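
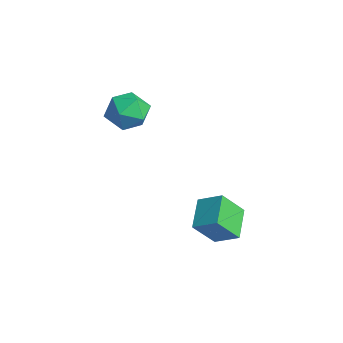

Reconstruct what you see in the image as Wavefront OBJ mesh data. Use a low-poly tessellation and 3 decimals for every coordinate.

v -1.595 -3.039 1.108
v -0.933 -3.276 1.918
v -2.887 -3.864 1.922
v -2.225 -4.101 2.732
v -2.531 -3.086 2.569
v -1.733 -2.576 2.066
v -2.087 -4.564 1.774
v -1.289 -4.054 1.271
v -1.238 -4.218 2.33
v -1.512 -3.305 2.821
v -2.308 -3.835 1.019
v -2.582 -2.922 1.51
v 2.315 -1.544 -4.135
v 2.279 -2.558 -2.886
v 1.122 -0.723 -3.503
v 1.086 -1.738 -2.254
v 3.134 -0.822 -3.526
v 3.098 -1.837 -2.277
v 1.941 -0.002 -2.894
v 1.905 -1.016 -1.645
f 1 12 6
f 1 6 2
f 1 2 8
f 1 8 11
f 1 11 12
f 2 6 10
f 6 12 5
f 12 11 3
f 11 8 7
f 8 2 9
f 4 10 5
f 4 5 3
f 4 3 7
f 4 7 9
f 4 9 10
f 5 10 6
f 3 5 12
f 7 3 11
f 9 7 8
f 10 9 2
f 14 16 13
f 17 14 13
f 13 16 15
f 15 17 13
f 14 20 16
f 18 14 17
f 18 20 14
f 16 20 15
f 19 17 15
f 15 20 19
f 19 18 17
f 20 18 19



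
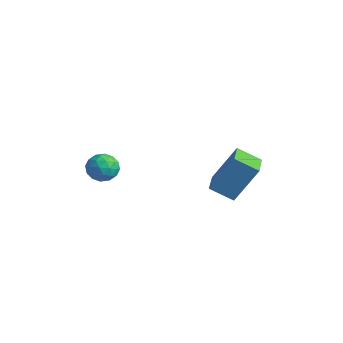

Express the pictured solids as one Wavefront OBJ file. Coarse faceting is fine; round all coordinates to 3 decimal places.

v -0.534 -2.325 -0.896
v -0.13 -2.745 -0.559
v -1.03 -3.175 -1.361
v -0.626 -3.595 -1.024
v -1.092 -3.238 -0.694
v -0.785 -2.713 -0.407
v -0.375 -3.207 -1.513
v -0.068 -2.682 -1.226
v -0.032 -3.291 -0.94
v -0.475 -3.309 -0.434
v -0.685 -2.611 -1.486
v -1.128 -2.629 -0.98
v -0.288 -2.46 -0.686
v -0.872 -3.46 -1.234
v -1.145 -3.25 -1.04
v -0.908 -3.497 -0.842
v -0.673 -2.441 -0.597
v -0.436 -2.688 -0.399
v -1.001 -2.978 -0.479
v -0.724 -3.232 -1.521
v -0.487 -3.479 -1.323
v -0.252 -2.423 -1.078
v -0.015 -2.67 -0.88
v -0.159 -2.942 -1.441
v 0.006 -3.028 -0.712
v -0.285 -3.528 -0.986
v -0.138 -3.3 -1.274
v 0.043 -2.991 -1.105
v -0.254 -3.039 -0.415
v -0.546 -3.539 -0.689
v -0.819 -3.329 -0.495
v -0.639 -3.02 -0.326
v -0.197 -3.36 -0.639
v -0.614 -2.381 -1.231
v -0.906 -2.881 -1.505
v -0.521 -2.9 -1.594
v -0.341 -2.591 -1.425
v -0.875 -2.392 -0.934
v -1.166 -2.892 -1.208
v -1.203 -2.929 -0.815
v -1.022 -2.62 -0.646
v -0.963 -2.56 -1.281
v 3.712 -1.338 -0.537
v 4.168 -0.59 0.931
v 2.826 -0.526 -0.676
v 3.282 0.222 0.792
v 4.358 -0.722 -1.052
v 4.814 0.026 0.416
v 3.472 0.09 -1.191
v 3.928 0.838 0.277
f 1 38 17
f 38 12 41
f 17 41 6
f 38 41 17
f 1 17 13
f 17 6 18
f 13 18 2
f 17 18 13
f 1 13 22
f 13 2 23
f 22 23 8
f 13 23 22
f 1 22 34
f 22 8 37
f 34 37 11
f 22 37 34
f 1 34 38
f 34 11 42
f 38 42 12
f 34 42 38
f 2 18 29
f 18 6 32
f 29 32 10
f 18 32 29
f 6 41 19
f 41 12 40
f 19 40 5
f 41 40 19
f 12 42 39
f 42 11 35
f 39 35 3
f 42 35 39
f 11 37 36
f 37 8 24
f 36 24 7
f 37 24 36
f 8 23 28
f 23 2 25
f 28 25 9
f 23 25 28
f 4 30 16
f 30 10 31
f 16 31 5
f 30 31 16
f 4 16 14
f 16 5 15
f 14 15 3
f 16 15 14
f 4 14 21
f 14 3 20
f 21 20 7
f 14 20 21
f 4 21 26
f 21 7 27
f 26 27 9
f 21 27 26
f 4 26 30
f 26 9 33
f 30 33 10
f 26 33 30
f 5 31 19
f 31 10 32
f 19 32 6
f 31 32 19
f 3 15 39
f 15 5 40
f 39 40 12
f 15 40 39
f 7 20 36
f 20 3 35
f 36 35 11
f 20 35 36
f 9 27 28
f 27 7 24
f 28 24 8
f 27 24 28
f 10 33 29
f 33 9 25
f 29 25 2
f 33 25 29
f 44 46 43
f 47 44 43
f 43 46 45
f 45 47 43
f 44 50 46
f 48 44 47
f 48 50 44
f 46 50 45
f 49 47 45
f 45 50 49
f 49 48 47
f 50 48 49



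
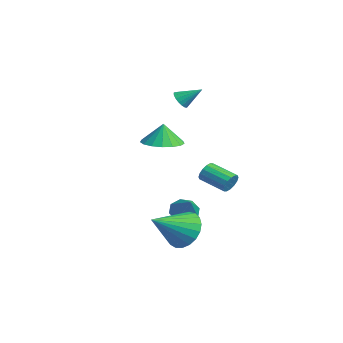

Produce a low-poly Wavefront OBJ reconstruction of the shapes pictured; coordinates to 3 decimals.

v -1.554 1.558 -3.004
v -1.194 2.078 -3.348
v -0.406 1.402 -2.036
v -1.51 2.274 -2.941
v -1.852 2.05 -2.571
v -2.02 1.538 -2.455
v -1.914 1.038 -2.66
v -1.598 0.842 -3.067
v -1.256 1.065 -3.437
v -1.089 1.577 -3.553
v 2.074 2.289 -0.146
v 2.344 2.198 0.301
v 1.316 1.46 0.773
v 1.046 1.551 0.326
v 2.201 2.428 0.35
v 1.174 1.69 0.821
v 2.025 2.62 0.265
v 0.997 1.882 0.737
v 1.861 2.723 0.071
v 0.834 1.986 0.542
v 1.755 2.711 -0.181
v 0.727 1.973 0.29
v 1.733 2.585 -0.424
v 0.706 1.847 0.047
v 1.804 2.38 -0.593
v 0.776 1.642 -0.121
v 1.946 2.15 -0.641
v 0.919 1.412 -0.17
v 2.123 1.958 -0.557
v 1.095 1.22 -0.085
v 2.286 1.854 -0.362
v 1.259 1.117 0.109
v 2.393 1.867 -0.11
v 1.365 1.129 0.361
v 2.414 1.993 0.133
v 1.387 1.255 0.604
v -0.969 0.289 1.566
v -0.055 -0.063 1.605
v -0.991 0.351 2.654
v 0.005 0.401 1.58
v -0.158 0.84 1.551
v -0.507 1.152 1.526
v -0.962 1.267 1.51
v -1.418 1.158 1.507
v -1.771 0.849 1.517
v -1.94 0.412 1.539
v -1.887 -0.053 1.567
v -1.624 -0.44 1.594
v -1.21 -0.66 1.615
v -0.741 -0.663 1.625
v -0.324 -0.447 1.622
v -3.899 2.281 3.053
v -3.41 2.15 2.865
v -3.401 3.139 3.747
v -3.493 2.331 2.701
v -3.669 2.501 2.617
v -3.898 2.62 2.633
v -4.126 2.662 2.746
v -4.303 2.617 2.929
v -4.387 2.495 3.14
v -4.36 2.323 3.332
v -4.226 2.143 3.46
v -4.018 1.994 3.495
v -3.782 1.91 3.428
v -3.574 1.912 3.276
v -3.439 1.999 3.073
v 1.759 0.256 -2.748
v 2.391 -0.058 -3.525
v 2.161 -1.396 -1.752
v 2.666 0.163 -3.268
v 2.784 0.401 -2.921
v 2.725 0.614 -2.544
v 2.499 0.764 -2.203
v 2.144 0.827 -1.955
v 1.723 0.791 -1.845
v 1.309 0.663 -1.891
v 0.972 0.464 -2.085
v 0.771 0.229 -2.393
v 0.741 -0.001 -2.763
v 0.887 -0.187 -3.13
v 1.184 -0.296 -3.431
v 1.58 -0.31 -3.614
v 2.007 -0.226 -3.647
f 2 1 4
f 2 4 3
f 4 1 5
f 4 5 3
f 5 1 6
f 5 6 3
f 6 1 7
f 6 7 3
f 7 1 8
f 7 8 3
f 8 1 9
f 8 9 3
f 9 1 10
f 9 10 3
f 10 1 2
f 10 2 3
f 12 11 15
f 12 15 13
f 13 15 16
f 13 16 14
f 15 11 17
f 15 17 16
f 16 17 18
f 16 18 14
f 17 11 19
f 17 19 18
f 18 19 20
f 18 20 14
f 19 11 21
f 19 21 20
f 20 21 22
f 20 22 14
f 21 11 23
f 21 23 22
f 22 23 24
f 22 24 14
f 23 11 25
f 23 25 24
f 24 25 26
f 24 26 14
f 25 11 27
f 25 27 26
f 26 27 28
f 26 28 14
f 27 11 29
f 27 29 28
f 28 29 30
f 28 30 14
f 29 11 31
f 29 31 30
f 30 31 32
f 30 32 14
f 31 11 33
f 31 33 32
f 32 33 34
f 32 34 14
f 33 11 35
f 33 35 34
f 34 35 36
f 34 36 14
f 35 11 12
f 35 12 36
f 36 12 13
f 36 13 14
f 38 37 40
f 38 40 39
f 40 37 41
f 40 41 39
f 41 37 42
f 41 42 39
f 42 37 43
f 42 43 39
f 43 37 44
f 43 44 39
f 44 37 45
f 44 45 39
f 45 37 46
f 45 46 39
f 46 37 47
f 46 47 39
f 47 37 48
f 47 48 39
f 48 37 49
f 48 49 39
f 49 37 50
f 49 50 39
f 50 37 51
f 50 51 39
f 51 37 38
f 51 38 39
f 53 52 55
f 53 55 54
f 55 52 56
f 55 56 54
f 56 52 57
f 56 57 54
f 57 52 58
f 57 58 54
f 58 52 59
f 58 59 54
f 59 52 60
f 59 60 54
f 60 52 61
f 60 61 54
f 61 52 62
f 61 62 54
f 62 52 63
f 62 63 54
f 63 52 64
f 63 64 54
f 64 52 65
f 64 65 54
f 65 52 66
f 65 66 54
f 66 52 53
f 66 53 54
f 68 67 70
f 68 70 69
f 70 67 71
f 70 71 69
f 71 67 72
f 71 72 69
f 72 67 73
f 72 73 69
f 73 67 74
f 73 74 69
f 74 67 75
f 74 75 69
f 75 67 76
f 75 76 69
f 76 67 77
f 76 77 69
f 77 67 78
f 77 78 69
f 78 67 79
f 78 79 69
f 79 67 80
f 79 80 69
f 80 67 81
f 80 81 69
f 81 67 82
f 81 82 69
f 82 67 83
f 82 83 69
f 83 67 68
f 83 68 69



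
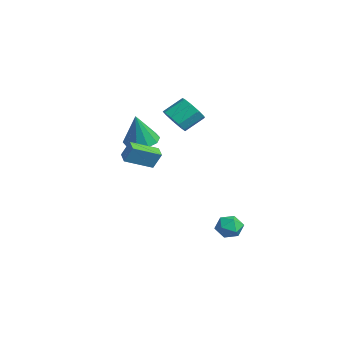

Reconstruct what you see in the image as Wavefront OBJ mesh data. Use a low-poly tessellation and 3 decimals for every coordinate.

v -0.009 0.817 -3.752
v 0.443 1.367 -3.212
v 1.217 0.493 -4.448
v 1.669 1.043 -3.908
v 1.325 0.284 -3.586
v 0.567 0.484 -3.156
v 1.093 1.376 -4.504
v 0.335 1.576 -4.074
v 1.124 1.713 -3.677
v 1.267 1.037 -3.109
v 0.393 0.823 -4.551
v 0.536 0.147 -3.983
v -3.876 -2.78 1.671
v -2.82 -2.692 1.462
v -3.424 -3.26 3.749
v -3.044 -2.092 1.649
v -3.585 -1.754 1.845
v -4.238 -1.809 1.974
v -4.752 -2.234 1.988
v -4.932 -2.868 1.88
v -4.708 -3.468 1.693
v -4.166 -3.805 1.497
v -3.514 -3.751 1.368
v -3 -3.326 1.354
v -2.267 -4.464 1.308
v -2 -4.029 2.349
v -2.256 -2.768 0.596
v -1.989 -2.332 1.637
v -1.411 -4.548 1.123
v -1.144 -4.112 2.164
v -1.4 -2.851 0.411
v -1.133 -2.416 1.452
v -2.971 -1.1 3.271
v -2.283 -1.497 3.846
v -2.342 -0.297 4.744
v -3.029 0.1 4.169
v -1.996 -1.125 3.368
v -2.055 0.075 4.267
v -2.164 -0.741 2.845
v -2.223 0.458 3.743
v -2.71 -0.525 2.521
v -2.769 0.674 3.419
v -3.378 -0.578 2.548
v -3.436 0.621 3.446
v -3.855 -0.875 2.913
v -3.914 0.324 3.812
v -3.918 -1.277 3.446
v -3.977 -0.078 4.344
v -3.538 -1.596 3.896
v -3.597 -0.397 4.795
v -2.893 -1.683 4.054
v -2.952 -0.483 4.953
f 1 12 6
f 1 6 2
f 1 2 8
f 1 8 11
f 1 11 12
f 2 6 10
f 6 12 5
f 12 11 3
f 11 8 7
f 8 2 9
f 4 10 5
f 4 5 3
f 4 3 7
f 4 7 9
f 4 9 10
f 5 10 6
f 3 5 12
f 7 3 11
f 9 7 8
f 10 9 2
f 14 13 16
f 14 16 15
f 16 13 17
f 16 17 15
f 17 13 18
f 17 18 15
f 18 13 19
f 18 19 15
f 19 13 20
f 19 20 15
f 20 13 21
f 20 21 15
f 21 13 22
f 21 22 15
f 22 13 23
f 22 23 15
f 23 13 24
f 23 24 15
f 24 13 14
f 24 14 15
f 26 28 25
f 29 26 25
f 25 28 27
f 27 29 25
f 26 32 28
f 30 26 29
f 30 32 26
f 28 32 27
f 31 29 27
f 27 32 31
f 31 30 29
f 32 30 31
f 34 33 37
f 34 37 35
f 35 37 38
f 35 38 36
f 37 33 39
f 37 39 38
f 38 39 40
f 38 40 36
f 39 33 41
f 39 41 40
f 40 41 42
f 40 42 36
f 41 33 43
f 41 43 42
f 42 43 44
f 42 44 36
f 43 33 45
f 43 45 44
f 44 45 46
f 44 46 36
f 45 33 47
f 45 47 46
f 46 47 48
f 46 48 36
f 47 33 49
f 47 49 48
f 48 49 50
f 48 50 36
f 49 33 51
f 49 51 50
f 50 51 52
f 50 52 36
f 51 33 34
f 51 34 52
f 52 34 35
f 52 35 36



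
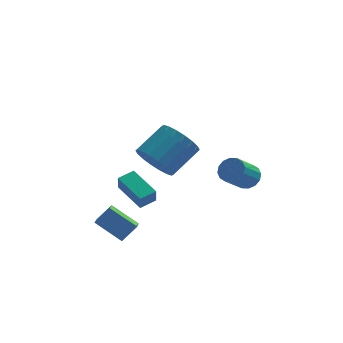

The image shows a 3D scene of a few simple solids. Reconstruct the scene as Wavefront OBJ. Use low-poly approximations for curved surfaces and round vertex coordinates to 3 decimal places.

v 0.074 -2.664 2.757
v 0.852 -3.181 2.299
v 2.024 -2.272 3.265
v 1.246 -1.756 3.723
v 0.795 -2.814 2.023
v 1.967 -1.905 2.989
v 0.596 -2.417 1.892
v 1.768 -1.509 2.858
v 0.293 -2.069 1.932
v 1.465 -1.161 2.899
v -0.053 -1.84 2.136
v 1.119 -0.931 3.103
v -0.374 -1.773 2.463
v 0.798 -0.865 3.429
v -0.607 -1.883 2.848
v 0.565 -0.975 3.814
v -0.704 -2.148 3.215
v 0.468 -1.239 4.181
v -0.647 -2.515 3.491
v 0.525 -1.606 4.457
v -0.448 -2.911 3.622
v 0.724 -2.003 4.588
v -0.145 -3.259 3.581
v 1.027 -2.351 4.548
v 0.201 -3.489 3.377
v 1.373 -2.58 4.344
v 0.522 -3.555 3.051
v 1.694 -2.647 4.017
v 0.755 -3.445 2.666
v 1.927 -2.537 3.632
v -0.422 1.484 -2.816
v -0.433 1.132 -1.987
v -1.391 2.841 -2.252
v -1.401 2.489 -1.424
v 0.321 1.931 -2.616
v 0.311 1.579 -1.788
v -0.647 3.288 -2.053
v -0.658 2.936 -1.224
v -2.421 -1.872 -1.279
v -2.515 -2.786 -0.861
v -1.758 -1.613 -0.562
v -1.853 -2.527 -0.144
v -1.267 -2.393 -2.156
v -1.362 -3.307 -1.738
v -0.605 -2.134 -1.439
v -0.699 -3.048 -1.021
v 4.202 -1.1 0.764
v 4.474 -0.746 1.278
v 3.689 -1.527 2.23
v 3.418 -1.88 1.716
v 4.185 -0.567 1.186
v 3.4 -1.348 2.138
v 3.901 -0.531 0.982
v 3.116 -1.311 1.934
v 3.697 -0.647 0.719
v 2.913 -1.427 1.671
v 3.629 -0.884 0.468
v 2.844 -1.665 1.42
v 3.715 -1.179 0.297
v 2.93 -1.96 1.249
v 3.931 -1.453 0.25
v 3.146 -2.234 1.202
v 4.22 -1.632 0.342
v 3.435 -2.413 1.294
v 4.504 -1.669 0.546
v 3.719 -2.449 1.498
v 4.707 -1.553 0.809
v 3.923 -2.333 1.761
v 4.776 -1.315 1.06
v 3.991 -2.096 2.012
v 4.69 -1.02 1.231
v 3.905 -1.801 2.183
f 2 1 5
f 2 5 3
f 3 5 6
f 3 6 4
f 5 1 7
f 5 7 6
f 6 7 8
f 6 8 4
f 7 1 9
f 7 9 8
f 8 9 10
f 8 10 4
f 9 1 11
f 9 11 10
f 10 11 12
f 10 12 4
f 11 1 13
f 11 13 12
f 12 13 14
f 12 14 4
f 13 1 15
f 13 15 14
f 14 15 16
f 14 16 4
f 15 1 17
f 15 17 16
f 16 17 18
f 16 18 4
f 17 1 19
f 17 19 18
f 18 19 20
f 18 20 4
f 19 1 21
f 19 21 20
f 20 21 22
f 20 22 4
f 21 1 23
f 21 23 22
f 22 23 24
f 22 24 4
f 23 1 25
f 23 25 24
f 24 25 26
f 24 26 4
f 25 1 27
f 25 27 26
f 26 27 28
f 26 28 4
f 27 1 29
f 27 29 28
f 28 29 30
f 28 30 4
f 29 1 2
f 29 2 30
f 30 2 3
f 30 3 4
f 32 34 31
f 35 32 31
f 31 34 33
f 33 35 31
f 32 38 34
f 36 32 35
f 36 38 32
f 34 38 33
f 37 35 33
f 33 38 37
f 37 36 35
f 38 36 37
f 40 42 39
f 43 40 39
f 39 42 41
f 41 43 39
f 40 46 42
f 44 40 43
f 44 46 40
f 42 46 41
f 45 43 41
f 41 46 45
f 45 44 43
f 46 44 45
f 48 47 51
f 48 51 49
f 49 51 52
f 49 52 50
f 51 47 53
f 51 53 52
f 52 53 54
f 52 54 50
f 53 47 55
f 53 55 54
f 54 55 56
f 54 56 50
f 55 47 57
f 55 57 56
f 56 57 58
f 56 58 50
f 57 47 59
f 57 59 58
f 58 59 60
f 58 60 50
f 59 47 61
f 59 61 60
f 60 61 62
f 60 62 50
f 61 47 63
f 61 63 62
f 62 63 64
f 62 64 50
f 63 47 65
f 63 65 64
f 64 65 66
f 64 66 50
f 65 47 67
f 65 67 66
f 66 67 68
f 66 68 50
f 67 47 69
f 67 69 68
f 68 69 70
f 68 70 50
f 69 47 71
f 69 71 70
f 70 71 72
f 70 72 50
f 71 47 48
f 71 48 72
f 72 48 49
f 72 49 50



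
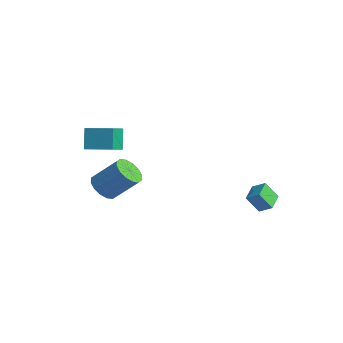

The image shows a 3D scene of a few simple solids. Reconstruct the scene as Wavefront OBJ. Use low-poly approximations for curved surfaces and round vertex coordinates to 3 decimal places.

v 2.288 2.339 -2.674
v 1.94 1.763 -1.705
v 1.599 3.184 -2.42
v 1.251 2.609 -1.45
v 2.909 2.711 -2.23
v 2.561 2.136 -1.26
v 2.22 3.557 -1.975
v 1.872 2.981 -1.006
v -2.064 -4.132 -1.057
v -1.386 -4.007 -1.62
v -0.458 -3.042 -0.285
v -1.136 -3.168 0.277
v -1.664 -3.646 -1.687
v -0.736 -2.682 -0.352
v -2.05 -3.415 -1.585
v -1.122 -2.451 -0.25
v -2.44 -3.377 -1.342
v -1.512 -2.413 -0.007
v -2.728 -3.541 -1.022
v -1.8 -2.577 0.312
v -2.839 -3.863 -0.712
v -1.911 -2.899 0.622
v -2.742 -4.258 -0.495
v -1.814 -3.293 0.84
v -2.464 -4.618 -0.428
v -1.536 -3.654 0.907
v -2.078 -4.849 -0.53
v -1.15 -3.885 0.805
v -1.688 -4.887 -0.773
v -0.76 -3.923 0.562
v -1.4 -4.723 -1.092
v -0.472 -3.759 0.242
v -1.289 -4.401 -1.402
v -0.361 -3.437 -0.068
v -3.932 -3.569 0.683
v -4.444 -3.227 1.873
v -2.731 -2.62 0.926
v -3.243 -2.278 2.117
v -3.277 -4.542 1.243
v -3.789 -4.2 2.434
v -2.076 -3.593 1.487
v -2.588 -3.251 2.677
f 2 4 1
f 5 2 1
f 1 4 3
f 3 5 1
f 2 8 4
f 6 2 5
f 6 8 2
f 4 8 3
f 7 5 3
f 3 8 7
f 7 6 5
f 8 6 7
f 10 9 13
f 10 13 11
f 11 13 14
f 11 14 12
f 13 9 15
f 13 15 14
f 14 15 16
f 14 16 12
f 15 9 17
f 15 17 16
f 16 17 18
f 16 18 12
f 17 9 19
f 17 19 18
f 18 19 20
f 18 20 12
f 19 9 21
f 19 21 20
f 20 21 22
f 20 22 12
f 21 9 23
f 21 23 22
f 22 23 24
f 22 24 12
f 23 9 25
f 23 25 24
f 24 25 26
f 24 26 12
f 25 9 27
f 25 27 26
f 26 27 28
f 26 28 12
f 27 9 29
f 27 29 28
f 28 29 30
f 28 30 12
f 29 9 31
f 29 31 30
f 30 31 32
f 30 32 12
f 31 9 33
f 31 33 32
f 32 33 34
f 32 34 12
f 33 9 10
f 33 10 34
f 34 10 11
f 34 11 12
f 36 38 35
f 39 36 35
f 35 38 37
f 37 39 35
f 36 42 38
f 40 36 39
f 40 42 36
f 38 42 37
f 41 39 37
f 37 42 41
f 41 40 39
f 42 40 41



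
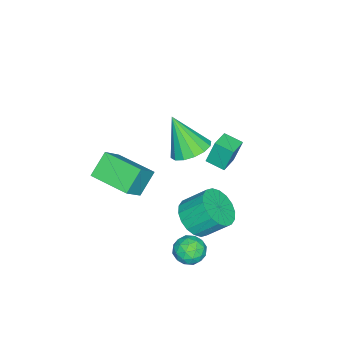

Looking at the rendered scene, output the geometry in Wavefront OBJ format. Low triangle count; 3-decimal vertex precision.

v 2.7 2.624 -3.02
v 3.193 1.935 -3.111
v 1.587 1.865 -3.309
v 2.08 1.176 -3.4
v 1.97 1.522 -2.63
v 2.657 1.991 -2.451
v 2.123 1.809 -3.969
v 2.81 2.278 -3.79
v 2.836 1.432 -3.697
v 2.742 1.255 -2.87
v 2.038 2.545 -3.55
v 1.944 2.368 -2.723
v 3.044 2.346 -3.04
v 1.736 1.454 -3.38
v 1.671 1.657 -2.927
v 1.961 1.252 -2.981
v 2.729 2.379 -2.652
v 3.019 1.975 -2.705
v 2.3 1.732 -2.423
v 1.761 1.825 -3.715
v 2.051 1.421 -3.768
v 2.819 2.548 -3.439
v 3.109 2.143 -3.493
v 2.48 2.068 -3.997
v 3.124 1.646 -3.438
v 2.47 1.199 -3.608
v 2.495 1.571 -3.943
v 2.899 1.847 -3.837
v 3.069 1.541 -2.952
v 2.415 1.095 -3.122
v 2.35 1.298 -2.669
v 2.754 1.574 -2.564
v 2.859 1.245 -3.297
v 2.365 2.705 -3.298
v 1.711 2.259 -3.468
v 2.026 2.226 -3.856
v 2.43 2.502 -3.751
v 2.31 2.601 -2.812
v 1.656 2.154 -2.982
v 1.881 1.953 -2.583
v 2.285 2.229 -2.477
v 1.921 2.555 -3.123
v 1.504 1.763 -1.612
v 2.504 2.167 -1.775
v 2.235 3.261 -0.711
v 1.236 2.857 -0.548
v 2.234 2.412 -2.095
v 1.966 3.506 -1.031
v 1.821 2.529 -2.32
v 1.552 3.623 -1.256
v 1.344 2.494 -2.404
v 1.076 3.588 -1.34
v 0.9 2.315 -2.332
v 0.631 3.409 -1.267
v 0.575 2.026 -2.117
v 0.306 3.12 -1.052
v 0.434 1.685 -1.802
v 0.165 2.779 -0.737
v 0.505 1.359 -1.449
v 0.236 2.453 -0.385
v 0.774 1.114 -1.129
v 0.506 2.208 -0.065
v 1.188 0.997 -0.904
v 0.919 2.091 0.16
v 1.664 1.032 -0.82
v 1.396 2.126 0.244
v 2.109 1.211 -0.893
v 1.84 2.305 0.172
v 2.434 1.5 -1.108
v 2.165 2.594 -0.043
v 2.575 1.841 -1.423
v 2.306 2.935 -0.358
v 0.034 0.921 1.953
v 0.678 0.192 1.615
v -0.154 -0.121 3.847
v 0.991 0.555 1.847
v 1.048 1.017 2.107
v 0.833 1.454 2.326
v 0.404 1.747 2.445
v -0.124 1.819 2.432
v -0.609 1.651 2.291
v -0.923 1.287 2.059
v -0.98 0.825 1.799
v -0.765 0.389 1.58
v -0.336 0.095 1.462
v 0.192 0.023 1.474
v 0.286 -3.426 -1.801
v -0.73 -3.148 -0.777
v 0.722 -1.365 -1.928
v -0.294 -1.087 -0.903
v 1.414 -3.593 -0.637
v 0.398 -3.315 0.388
v 1.85 -1.532 -0.763
v 0.834 -1.254 0.261
v -3.611 0.622 -1.551
v -3.831 0.991 -0.198
v -3.543 1.616 -1.811
v -3.763 1.985 -0.458
v -2.497 0.595 -1.362
v -2.717 0.964 -0.009
v -2.429 1.589 -1.622
v -2.649 1.958 -0.269
f 1 38 17
f 38 12 41
f 17 41 6
f 38 41 17
f 1 17 13
f 17 6 18
f 13 18 2
f 17 18 13
f 1 13 22
f 13 2 23
f 22 23 8
f 13 23 22
f 1 22 34
f 22 8 37
f 34 37 11
f 22 37 34
f 1 34 38
f 34 11 42
f 38 42 12
f 34 42 38
f 2 18 29
f 18 6 32
f 29 32 10
f 18 32 29
f 6 41 19
f 41 12 40
f 19 40 5
f 41 40 19
f 12 42 39
f 42 11 35
f 39 35 3
f 42 35 39
f 11 37 36
f 37 8 24
f 36 24 7
f 37 24 36
f 8 23 28
f 23 2 25
f 28 25 9
f 23 25 28
f 4 30 16
f 30 10 31
f 16 31 5
f 30 31 16
f 4 16 14
f 16 5 15
f 14 15 3
f 16 15 14
f 4 14 21
f 14 3 20
f 21 20 7
f 14 20 21
f 4 21 26
f 21 7 27
f 26 27 9
f 21 27 26
f 4 26 30
f 26 9 33
f 30 33 10
f 26 33 30
f 5 31 19
f 31 10 32
f 19 32 6
f 31 32 19
f 3 15 39
f 15 5 40
f 39 40 12
f 15 40 39
f 7 20 36
f 20 3 35
f 36 35 11
f 20 35 36
f 9 27 28
f 27 7 24
f 28 24 8
f 27 24 28
f 10 33 29
f 33 9 25
f 29 25 2
f 33 25 29
f 44 43 47
f 44 47 45
f 45 47 48
f 45 48 46
f 47 43 49
f 47 49 48
f 48 49 50
f 48 50 46
f 49 43 51
f 49 51 50
f 50 51 52
f 50 52 46
f 51 43 53
f 51 53 52
f 52 53 54
f 52 54 46
f 53 43 55
f 53 55 54
f 54 55 56
f 54 56 46
f 55 43 57
f 55 57 56
f 56 57 58
f 56 58 46
f 57 43 59
f 57 59 58
f 58 59 60
f 58 60 46
f 59 43 61
f 59 61 60
f 60 61 62
f 60 62 46
f 61 43 63
f 61 63 62
f 62 63 64
f 62 64 46
f 63 43 65
f 63 65 64
f 64 65 66
f 64 66 46
f 65 43 67
f 65 67 66
f 66 67 68
f 66 68 46
f 67 43 69
f 67 69 68
f 68 69 70
f 68 70 46
f 69 43 71
f 69 71 70
f 70 71 72
f 70 72 46
f 71 43 44
f 71 44 72
f 72 44 45
f 72 45 46
f 74 73 76
f 74 76 75
f 76 73 77
f 76 77 75
f 77 73 78
f 77 78 75
f 78 73 79
f 78 79 75
f 79 73 80
f 79 80 75
f 80 73 81
f 80 81 75
f 81 73 82
f 81 82 75
f 82 73 83
f 82 83 75
f 83 73 84
f 83 84 75
f 84 73 85
f 84 85 75
f 85 73 86
f 85 86 75
f 86 73 74
f 86 74 75
f 88 90 87
f 91 88 87
f 87 90 89
f 89 91 87
f 88 94 90
f 92 88 91
f 92 94 88
f 90 94 89
f 93 91 89
f 89 94 93
f 93 92 91
f 94 92 93
f 96 98 95
f 99 96 95
f 95 98 97
f 97 99 95
f 96 102 98
f 100 96 99
f 100 102 96
f 98 102 97
f 101 99 97
f 97 102 101
f 101 100 99
f 102 100 101



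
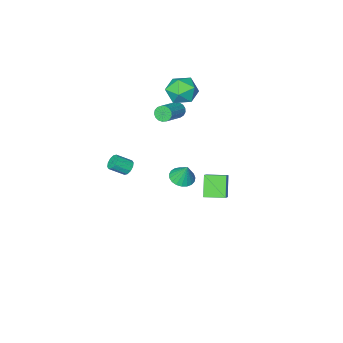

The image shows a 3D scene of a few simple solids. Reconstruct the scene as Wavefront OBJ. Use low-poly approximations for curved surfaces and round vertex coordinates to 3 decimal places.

v -0.443 -1.613 2.111
v -0.122 -1.878 1.767
v 1.265 -1.152 2.505
v 0.943 -0.887 2.849
v -0.173 -1.656 1.646
v 1.213 -0.93 2.383
v -0.286 -1.424 1.63
v 1.1 -0.698 2.368
v -0.436 -1.235 1.725
v 0.951 -0.51 2.463
v -0.586 -1.133 1.909
v 0.8 -0.408 2.646
v -0.705 -1.141 2.138
v 0.682 -0.415 2.876
v -0.763 -1.257 2.362
v 0.624 -0.531 3.1
v -0.748 -1.454 2.528
v 0.639 -0.729 3.266
v -0.663 -1.688 2.599
v 0.723 -0.963 3.336
v -0.528 -1.905 2.558
v 0.858 -1.179 3.295
v -0.373 -2.054 2.414
v 1.013 -1.329 3.152
v -0.235 -2.103 2.202
v 1.152 -1.377 2.939
v -0.144 -2.039 1.968
v 1.242 -1.313 2.706
v 3.573 -0.298 -0.186
v 3.913 -0.149 -0.537
v 4.686 -0.513 0.056
v 4.347 -0.662 0.406
v 3.87 0.089 -0.335
v 4.643 -0.275 0.258
v 3.714 0.18 -0.077
v 4.487 -0.184 0.516
v 3.505 0.088 0.14
v 4.278 -0.276 0.733
v 3.321 -0.152 0.232
v 4.094 -0.516 0.825
v 3.234 -0.447 0.164
v 4.007 -0.811 0.757
v 3.277 -0.685 -0.038
v 4.05 -1.049 0.555
v 3.433 -0.776 -0.296
v 4.206 -1.14 0.297
v 3.642 -0.684 -0.513
v 4.415 -1.048 0.08
v 3.826 -0.444 -0.605
v 4.599 -0.808 -0.012
v -1.095 -2.054 -4.382
v -0.499 -2.511 -4.172
v -1.145 -1.566 -3.178
v -0.346 -2.244 -4.273
v -0.322 -1.944 -4.394
v -0.432 -1.662 -4.512
v -0.657 -1.449 -4.608
v -0.957 -1.34 -4.665
v -1.281 -1.354 -4.673
v -1.573 -1.49 -4.63
v -1.782 -1.723 -4.545
v -1.872 -2.013 -4.431
v -1.828 -2.31 -4.309
v -1.657 -2.563 -4.2
v -1.389 -2.728 -4.122
v -1.07 -2.776 -4.089
v -0.755 -2.699 -4.106
v -1.781 -1.414 3.298
v -1.22 -1.019 4.081
v -0.54 -2.501 2.959
v 0.021 -2.106 3.742
v -0.841 -2.654 3.943
v -1.608 -1.982 4.153
v -0.152 -1.538 2.887
v -0.919 -0.866 3.097
v -0.214 -1.095 3.828
v -0.64 -1.786 4.48
v -1.12 -1.734 2.56
v -1.546 -2.425 3.212
v 0.944 3.382 -1.252
v 0.42 2.656 -0.15
v 0.011 4.12 -1.21
v -0.513 3.393 -0.108
v 1.753 4.347 -0.232
v 1.229 3.62 0.87
v 0.82 5.084 -0.19
v 0.296 4.358 0.912
f 2 1 5
f 2 5 3
f 3 5 6
f 3 6 4
f 5 1 7
f 5 7 6
f 6 7 8
f 6 8 4
f 7 1 9
f 7 9 8
f 8 9 10
f 8 10 4
f 9 1 11
f 9 11 10
f 10 11 12
f 10 12 4
f 11 1 13
f 11 13 12
f 12 13 14
f 12 14 4
f 13 1 15
f 13 15 14
f 14 15 16
f 14 16 4
f 15 1 17
f 15 17 16
f 16 17 18
f 16 18 4
f 17 1 19
f 17 19 18
f 18 19 20
f 18 20 4
f 19 1 21
f 19 21 20
f 20 21 22
f 20 22 4
f 21 1 23
f 21 23 22
f 22 23 24
f 22 24 4
f 23 1 25
f 23 25 24
f 24 25 26
f 24 26 4
f 25 1 27
f 25 27 26
f 26 27 28
f 26 28 4
f 27 1 2
f 27 2 28
f 28 2 3
f 28 3 4
f 30 29 33
f 30 33 31
f 31 33 34
f 31 34 32
f 33 29 35
f 33 35 34
f 34 35 36
f 34 36 32
f 35 29 37
f 35 37 36
f 36 37 38
f 36 38 32
f 37 29 39
f 37 39 38
f 38 39 40
f 38 40 32
f 39 29 41
f 39 41 40
f 40 41 42
f 40 42 32
f 41 29 43
f 41 43 42
f 42 43 44
f 42 44 32
f 43 29 45
f 43 45 44
f 44 45 46
f 44 46 32
f 45 29 47
f 45 47 46
f 46 47 48
f 46 48 32
f 47 29 49
f 47 49 48
f 48 49 50
f 48 50 32
f 49 29 30
f 49 30 50
f 50 30 31
f 50 31 32
f 52 51 54
f 52 54 53
f 54 51 55
f 54 55 53
f 55 51 56
f 55 56 53
f 56 51 57
f 56 57 53
f 57 51 58
f 57 58 53
f 58 51 59
f 58 59 53
f 59 51 60
f 59 60 53
f 60 51 61
f 60 61 53
f 61 51 62
f 61 62 53
f 62 51 63
f 62 63 53
f 63 51 64
f 63 64 53
f 64 51 65
f 64 65 53
f 65 51 66
f 65 66 53
f 66 51 67
f 66 67 53
f 67 51 52
f 67 52 53
f 68 79 73
f 68 73 69
f 68 69 75
f 68 75 78
f 68 78 79
f 69 73 77
f 73 79 72
f 79 78 70
f 78 75 74
f 75 69 76
f 71 77 72
f 71 72 70
f 71 70 74
f 71 74 76
f 71 76 77
f 72 77 73
f 70 72 79
f 74 70 78
f 76 74 75
f 77 76 69
f 81 83 80
f 84 81 80
f 80 83 82
f 82 84 80
f 81 87 83
f 85 81 84
f 85 87 81
f 83 87 82
f 86 84 82
f 82 87 86
f 86 85 84
f 87 85 86



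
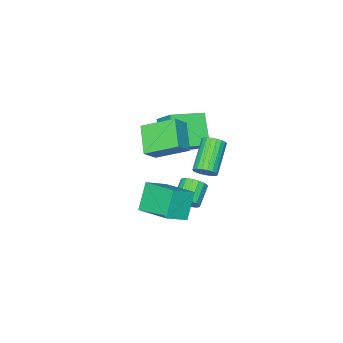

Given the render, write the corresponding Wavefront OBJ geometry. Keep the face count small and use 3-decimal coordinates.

v -2.699 -5.353 -0.141
v -2.493 -4.066 1.027
v -4.557 -4.678 -0.556
v -4.35 -3.391 0.611
v -1.91 -4.109 -1.651
v -1.703 -2.822 -0.484
v -3.767 -3.434 -2.067
v -3.561 -2.147 -0.899
v 1.946 0.45 0.508
v 3.135 0.237 1.195
v 1.955 2.47 1.121
v 3.144 2.256 1.808
v 2.816 0.864 -0.868
v 4.005 0.65 -0.181
v 2.825 2.883 -0.255
v 4.014 2.67 0.432
v 0.006 1.189 0.795
v 0.452 1.095 1.259
v -0.961 0.278 2.449
v -1.406 0.371 1.985
v 0.359 1.342 1.318
v -1.053 0.525 2.509
v 0.206 1.562 1.288
v -1.207 0.745 2.478
v 0.018 1.718 1.172
v -1.395 0.901 2.362
v -0.172 1.782 0.99
v -1.584 0.965 2.181
v -0.331 1.744 0.775
v -1.744 0.927 1.966
v -0.432 1.609 0.564
v -1.844 0.792 1.754
v -0.457 1.402 0.392
v -1.869 0.585 1.583
v -0.402 1.158 0.29
v -1.814 0.341 1.481
v -0.276 0.919 0.275
v -1.689 0.102 1.466
v -0.102 0.727 0.35
v -1.514 -0.09 1.541
v 0.091 0.615 0.502
v -1.321 -0.203 1.693
v 0.27 0.601 0.704
v -1.142 -0.216 1.895
v 0.403 0.69 0.922
v -1.009 -0.127 2.113
v 0.467 0.864 1.119
v -0.945 0.047 2.309
v -1.068 -3.892 0.635
v -2.062 -2.371 1.539
v -0.192 -2.694 -0.419
v -1.187 -1.173 0.485
v -0.173 -3.807 1.475
v -1.168 -2.286 2.379
v 0.702 -2.609 0.421
v -0.292 -1.088 1.325
v -0.144 -0.324 -2.618
v 0.327 -0.735 -2.241
v -0.704 -1.226 -1.485
v -1.176 -0.816 -1.862
v 0.316 -0.435 -2.062
v -0.716 -0.926 -1.306
v 0.199 -0.11 -2.01
v -0.833 -0.601 -1.255
v 0.003 0.166 -2.098
v -1.029 -0.325 -1.342
v -0.226 0.33 -2.304
v -1.258 -0.161 -1.549
v -0.437 0.344 -2.583
v -1.469 -0.148 -1.828
v -0.58 0.204 -2.87
v -1.612 -0.287 -2.114
v -0.624 -0.056 -3.098
v -1.656 -0.548 -2.343
v -0.557 -0.378 -3.217
v -1.589 -0.869 -2.462
v -0.396 -0.688 -3.199
v -1.428 -1.179 -2.443
v -0.177 -0.914 -3.047
v -1.209 -1.405 -2.291
v 0.049 -1.005 -2.797
v -0.983 -1.497 -2.041
v 0.231 -0.94 -2.506
v -0.801 -1.432 -1.75
f 2 4 1
f 5 2 1
f 1 4 3
f 3 5 1
f 2 8 4
f 6 2 5
f 6 8 2
f 4 8 3
f 7 5 3
f 3 8 7
f 7 6 5
f 8 6 7
f 10 12 9
f 13 10 9
f 9 12 11
f 11 13 9
f 10 16 12
f 14 10 13
f 14 16 10
f 12 16 11
f 15 13 11
f 11 16 15
f 15 14 13
f 16 14 15
f 18 17 21
f 18 21 19
f 19 21 22
f 19 22 20
f 21 17 23
f 21 23 22
f 22 23 24
f 22 24 20
f 23 17 25
f 23 25 24
f 24 25 26
f 24 26 20
f 25 17 27
f 25 27 26
f 26 27 28
f 26 28 20
f 27 17 29
f 27 29 28
f 28 29 30
f 28 30 20
f 29 17 31
f 29 31 30
f 30 31 32
f 30 32 20
f 31 17 33
f 31 33 32
f 32 33 34
f 32 34 20
f 33 17 35
f 33 35 34
f 34 35 36
f 34 36 20
f 35 17 37
f 35 37 36
f 36 37 38
f 36 38 20
f 37 17 39
f 37 39 38
f 38 39 40
f 38 40 20
f 39 17 41
f 39 41 40
f 40 41 42
f 40 42 20
f 41 17 43
f 41 43 42
f 42 43 44
f 42 44 20
f 43 17 45
f 43 45 44
f 44 45 46
f 44 46 20
f 45 17 47
f 45 47 46
f 46 47 48
f 46 48 20
f 47 17 18
f 47 18 48
f 48 18 19
f 48 19 20
f 50 52 49
f 53 50 49
f 49 52 51
f 51 53 49
f 50 56 52
f 54 50 53
f 54 56 50
f 52 56 51
f 55 53 51
f 51 56 55
f 55 54 53
f 56 54 55
f 58 57 61
f 58 61 59
f 59 61 62
f 59 62 60
f 61 57 63
f 61 63 62
f 62 63 64
f 62 64 60
f 63 57 65
f 63 65 64
f 64 65 66
f 64 66 60
f 65 57 67
f 65 67 66
f 66 67 68
f 66 68 60
f 67 57 69
f 67 69 68
f 68 69 70
f 68 70 60
f 69 57 71
f 69 71 70
f 70 71 72
f 70 72 60
f 71 57 73
f 71 73 72
f 72 73 74
f 72 74 60
f 73 57 75
f 73 75 74
f 74 75 76
f 74 76 60
f 75 57 77
f 75 77 76
f 76 77 78
f 76 78 60
f 77 57 79
f 77 79 78
f 78 79 80
f 78 80 60
f 79 57 81
f 79 81 80
f 80 81 82
f 80 82 60
f 81 57 83
f 81 83 82
f 82 83 84
f 82 84 60
f 83 57 58
f 83 58 84
f 84 58 59
f 84 59 60



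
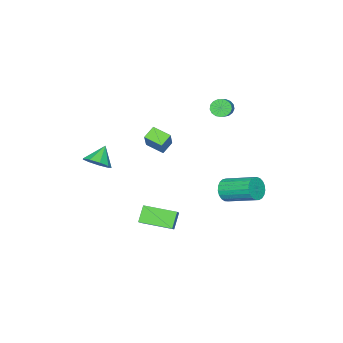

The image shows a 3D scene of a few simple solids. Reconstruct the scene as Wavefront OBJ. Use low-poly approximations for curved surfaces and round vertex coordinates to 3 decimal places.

v -0.304 -0.577 0.723
v -1.086 -0.561 1.188
v -0.482 0.539 0.385
v -1.264 0.555 0.85
v 0.424 -0.095 1.93
v -0.358 -0.079 2.395
v 0.246 1.021 1.592
v -0.536 1.037 2.057
v -3.62 2.408 3.376
v -3.371 2.626 2.84
v -2.511 3.089 3.428
v -2.76 2.872 3.964
v -3.553 2.848 2.931
v -2.693 3.312 3.518
v -3.75 2.97 3.123
v -2.89 3.434 3.711
v -3.918 2.963 3.374
v -3.058 3.427 3.962
v -4.017 2.829 3.625
v -3.157 3.293 4.213
v -4.025 2.599 3.819
v -3.166 3.062 4.407
v -3.941 2.324 3.912
v -3.081 2.788 4.499
v -3.783 2.069 3.882
v -2.923 2.533 4.469
v -3.587 1.892 3.736
v -2.728 2.356 4.324
v -3.399 1.833 3.508
v -2.54 2.296 4.095
v -3.262 1.905 3.249
v -2.402 2.369 3.837
v -3.207 2.093 3.02
v -2.347 2.557 3.608
v -3.246 2.353 2.872
v -2.386 2.817 3.46
v -3.495 2.792 -3.429
v -2.961 3.097 -3.972
v -3.232 5.094 -3.114
v -3.765 4.788 -2.571
v -3.257 3.129 -4.138
v -3.528 5.125 -3.28
v -3.594 3.102 -4.182
v -3.865 5.098 -3.324
v -3.914 3.021 -4.095
v -4.185 5.018 -3.237
v -4.161 2.901 -3.894
v -4.432 4.898 -3.036
v -4.293 2.762 -3.612
v -4.564 4.759 -2.754
v -4.287 2.628 -3.298
v -4.558 4.625 -2.44
v -4.144 2.522 -3.007
v -4.415 4.519 -2.149
v -3.889 2.463 -2.789
v -4.16 4.46 -1.931
v -3.565 2.461 -2.682
v -3.836 4.458 -1.824
v -3.229 2.516 -2.704
v -3.5 4.513 -1.846
v -2.939 2.619 -2.851
v -3.21 4.615 -1.993
v -2.745 2.751 -3.098
v -3.016 4.748 -2.24
v -2.681 2.891 -3.402
v -2.952 4.887 -2.544
v -2.757 3.013 -3.711
v -3.028 5.01 -2.853
v 4.253 -0.298 1.646
v 4.663 0.283 2.148
v 3.347 -0.442 2.554
v 4.268 0.559 1.797
v 3.867 0.433 1.376
v 3.646 -0.034 1.082
v 3.709 -0.625 1.051
v 4.027 -1.063 1.299
v 4.451 -1.143 1.71
v 4.782 -0.827 2.091
v 4.865 -0.264 2.263
v 3.66 2.309 -2.465
v 2.959 2.087 -1.581
v 2.841 4.031 -2.683
v 2.139 3.81 -1.8
v 4.301 2.69 -1.86
v 3.599 2.469 -0.977
v 3.481 4.413 -2.079
v 2.78 4.191 -1.195
f 2 4 1
f 5 2 1
f 1 4 3
f 3 5 1
f 2 8 4
f 6 2 5
f 6 8 2
f 4 8 3
f 7 5 3
f 3 8 7
f 7 6 5
f 8 6 7
f 10 9 13
f 10 13 11
f 11 13 14
f 11 14 12
f 13 9 15
f 13 15 14
f 14 15 16
f 14 16 12
f 15 9 17
f 15 17 16
f 16 17 18
f 16 18 12
f 17 9 19
f 17 19 18
f 18 19 20
f 18 20 12
f 19 9 21
f 19 21 20
f 20 21 22
f 20 22 12
f 21 9 23
f 21 23 22
f 22 23 24
f 22 24 12
f 23 9 25
f 23 25 24
f 24 25 26
f 24 26 12
f 25 9 27
f 25 27 26
f 26 27 28
f 26 28 12
f 27 9 29
f 27 29 28
f 28 29 30
f 28 30 12
f 29 9 31
f 29 31 30
f 30 31 32
f 30 32 12
f 31 9 33
f 31 33 32
f 32 33 34
f 32 34 12
f 33 9 35
f 33 35 34
f 34 35 36
f 34 36 12
f 35 9 10
f 35 10 36
f 36 10 11
f 36 11 12
f 38 37 41
f 38 41 39
f 39 41 42
f 39 42 40
f 41 37 43
f 41 43 42
f 42 43 44
f 42 44 40
f 43 37 45
f 43 45 44
f 44 45 46
f 44 46 40
f 45 37 47
f 45 47 46
f 46 47 48
f 46 48 40
f 47 37 49
f 47 49 48
f 48 49 50
f 48 50 40
f 49 37 51
f 49 51 50
f 50 51 52
f 50 52 40
f 51 37 53
f 51 53 52
f 52 53 54
f 52 54 40
f 53 37 55
f 53 55 54
f 54 55 56
f 54 56 40
f 55 37 57
f 55 57 56
f 56 57 58
f 56 58 40
f 57 37 59
f 57 59 58
f 58 59 60
f 58 60 40
f 59 37 61
f 59 61 60
f 60 61 62
f 60 62 40
f 61 37 63
f 61 63 62
f 62 63 64
f 62 64 40
f 63 37 65
f 63 65 64
f 64 65 66
f 64 66 40
f 65 37 67
f 65 67 66
f 66 67 68
f 66 68 40
f 67 37 38
f 67 38 68
f 68 38 39
f 68 39 40
f 70 69 72
f 70 72 71
f 72 69 73
f 72 73 71
f 73 69 74
f 73 74 71
f 74 69 75
f 74 75 71
f 75 69 76
f 75 76 71
f 76 69 77
f 76 77 71
f 77 69 78
f 77 78 71
f 78 69 79
f 78 79 71
f 79 69 70
f 79 70 71
f 81 83 80
f 84 81 80
f 80 83 82
f 82 84 80
f 81 87 83
f 85 81 84
f 85 87 81
f 83 87 82
f 86 84 82
f 82 87 86
f 86 85 84
f 87 85 86



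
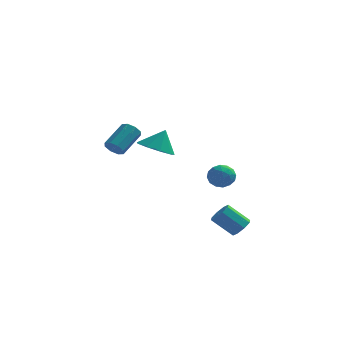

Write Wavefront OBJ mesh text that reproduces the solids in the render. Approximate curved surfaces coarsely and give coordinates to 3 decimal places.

v 0.133 -2.996 0.962
v 0.638 -2.289 0.531
v 0.547 -2.624 2.058
v 0.031 -2.072 0.686
v -0.529 -2.287 0.971
v -0.779 -2.835 1.251
v -0.602 -3.458 1.395
v -0.081 -3.865 1.337
v 0.54 -3.865 1.103
v 0.971 -3.459 0.803
v 1.009 -2.837 0.577
v 4.244 -3.168 -3.767
v 4.594 -2.867 -3.367
v 3.565 -2.912 -2.434
v 3.216 -3.212 -2.833
v 4.34 -2.58 -3.634
v 3.311 -2.625 -2.7
v 4.03 -2.637 -3.978
v 3.001 -2.682 -3.044
v 3.845 -3.005 -4.199
v 2.817 -3.05 -3.265
v 3.895 -3.468 -4.166
v 2.866 -3.513 -3.233
v 4.149 -3.755 -3.9
v 3.12 -3.8 -2.966
v 4.459 -3.698 -3.556
v 3.43 -3.743 -2.622
v 4.643 -3.33 -3.335
v 3.615 -3.375 -2.401
v 2.878 -2.879 -0.745
v 3.424 -2.661 -0.339
v 3.196 -3.979 -0.581
v 3.742 -3.761 -0.175
v 3.071 -3.688 0.059
v 2.874 -3.008 -0.042
v 3.746 -3.632 -0.878
v 3.549 -2.952 -0.979
v 3.96 -3.126 -0.421
v 3.543 -3.16 0.159
v 3.077 -3.48 -1.079
v 2.66 -3.514 -0.499
v 3.123 -2.673 -0.556
v 3.497 -3.967 -0.364
v 3.102 -3.924 -0.226
v 3.423 -3.795 0.013
v 2.799 -2.878 -0.382
v 3.12 -2.749 -0.143
v 2.913 -3.353 0.091
v 3.5 -3.891 -0.777
v 3.821 -3.762 -0.538
v 3.197 -2.845 -0.933
v 3.518 -2.716 -0.694
v 3.707 -3.287 -1.011
v 3.759 -2.818 -0.365
v 3.946 -3.465 -0.269
v 3.949 -3.389 -0.683
v 3.833 -2.99 -0.742
v 3.514 -2.839 -0.025
v 3.701 -3.485 0.071
v 3.306 -3.443 0.209
v 3.19 -3.043 0.149
v 3.829 -3.112 -0.073
v 2.919 -3.155 -0.991
v 3.106 -3.801 -0.895
v 3.43 -3.597 -1.069
v 3.314 -3.197 -1.129
v 2.674 -3.175 -0.651
v 2.861 -3.822 -0.555
v 2.787 -3.65 -0.178
v 2.671 -3.251 -0.237
v 2.791 -3.528 -0.847
v -2.881 1.514 -0.74
v -2.351 1.258 -0.766
v -1.728 2.449 0.173
v -2.259 2.706 0.2
v -2.416 1.555 -1.1
v -1.793 2.747 -0.16
v -2.754 1.828 -1.223
v -2.131 3.02 -0.283
v -3.166 1.918 -1.062
v -2.544 3.109 -0.123
v -3.412 1.771 -0.713
v -2.789 2.962 0.226
v -3.347 1.473 -0.38
v -2.724 2.665 0.56
v -3.009 1.2 -0.257
v -2.386 2.392 0.683
v -2.596 1.111 -0.417
v -1.974 2.302 0.522
f 2 1 4
f 2 4 3
f 4 1 5
f 4 5 3
f 5 1 6
f 5 6 3
f 6 1 7
f 6 7 3
f 7 1 8
f 7 8 3
f 8 1 9
f 8 9 3
f 9 1 10
f 9 10 3
f 10 1 11
f 10 11 3
f 11 1 2
f 11 2 3
f 13 12 16
f 13 16 14
f 14 16 17
f 14 17 15
f 16 12 18
f 16 18 17
f 17 18 19
f 17 19 15
f 18 12 20
f 18 20 19
f 19 20 21
f 19 21 15
f 20 12 22
f 20 22 21
f 21 22 23
f 21 23 15
f 22 12 24
f 22 24 23
f 23 24 25
f 23 25 15
f 24 12 26
f 24 26 25
f 25 26 27
f 25 27 15
f 26 12 28
f 26 28 27
f 27 28 29
f 27 29 15
f 28 12 13
f 28 13 29
f 29 13 14
f 29 14 15
f 30 67 46
f 67 41 70
f 46 70 35
f 67 70 46
f 30 46 42
f 46 35 47
f 42 47 31
f 46 47 42
f 30 42 51
f 42 31 52
f 51 52 37
f 42 52 51
f 30 51 63
f 51 37 66
f 63 66 40
f 51 66 63
f 30 63 67
f 63 40 71
f 67 71 41
f 63 71 67
f 31 47 58
f 47 35 61
f 58 61 39
f 47 61 58
f 35 70 48
f 70 41 69
f 48 69 34
f 70 69 48
f 41 71 68
f 71 40 64
f 68 64 32
f 71 64 68
f 40 66 65
f 66 37 53
f 65 53 36
f 66 53 65
f 37 52 57
f 52 31 54
f 57 54 38
f 52 54 57
f 33 59 45
f 59 39 60
f 45 60 34
f 59 60 45
f 33 45 43
f 45 34 44
f 43 44 32
f 45 44 43
f 33 43 50
f 43 32 49
f 50 49 36
f 43 49 50
f 33 50 55
f 50 36 56
f 55 56 38
f 50 56 55
f 33 55 59
f 55 38 62
f 59 62 39
f 55 62 59
f 34 60 48
f 60 39 61
f 48 61 35
f 60 61 48
f 32 44 68
f 44 34 69
f 68 69 41
f 44 69 68
f 36 49 65
f 49 32 64
f 65 64 40
f 49 64 65
f 38 56 57
f 56 36 53
f 57 53 37
f 56 53 57
f 39 62 58
f 62 38 54
f 58 54 31
f 62 54 58
f 73 72 76
f 73 76 74
f 74 76 77
f 74 77 75
f 76 72 78
f 76 78 77
f 77 78 79
f 77 79 75
f 78 72 80
f 78 80 79
f 79 80 81
f 79 81 75
f 80 72 82
f 80 82 81
f 81 82 83
f 81 83 75
f 82 72 84
f 82 84 83
f 83 84 85
f 83 85 75
f 84 72 86
f 84 86 85
f 85 86 87
f 85 87 75
f 86 72 88
f 86 88 87
f 87 88 89
f 87 89 75
f 88 72 73
f 88 73 89
f 89 73 74
f 89 74 75



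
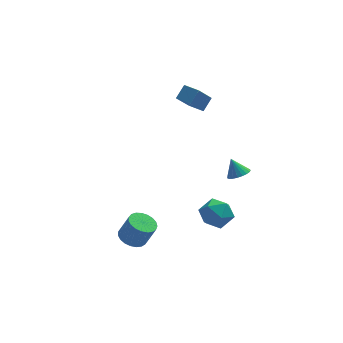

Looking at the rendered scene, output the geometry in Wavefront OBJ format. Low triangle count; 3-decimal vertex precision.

v 1.981 -1.032 -1.972
v 2.838 -1.305 -1.513
v 1.382 -2.535 -1.747
v 2.239 -2.808 -1.288
v 1.614 -2.153 -0.842
v 1.984 -1.224 -0.981
v 2.236 -2.616 -2.279
v 2.606 -1.687 -2.418
v 2.996 -2.283 -1.703
v 2.611 -1.998 -0.815
v 1.609 -1.842 -2.445
v 1.224 -1.557 -1.557
v 2.966 -3.517 2.644
v 3.536 -3.279 2.77
v 2.614 -3.143 3.536
v 3.422 -3.082 2.641
v 3.229 -2.959 2.514
v 2.99 -2.933 2.408
v 2.748 -3.008 2.344
v 2.543 -3.171 2.331
v 2.411 -3.394 2.373
v 2.376 -3.638 2.461
v 2.442 -3.861 2.581
v 2.6 -4.025 2.712
v 2.82 -4.101 2.831
v 3.066 -4.076 2.917
v 3.295 -3.954 2.957
v 3.467 -3.757 2.942
v 3.552 -3.518 2.876
v 2.146 3.462 2.483
v 1.327 2.456 3.844
v 1.455 4.097 2.536
v 0.636 3.091 3.897
v 2.644 3.949 3.143
v 1.825 2.943 4.504
v 1.953 4.584 3.196
v 1.134 3.578 4.557
v -2.24 -1.896 -3.119
v -1.532 -1.628 -3.378
v -0.993 -1.816 -2.1
v -1.7 -2.084 -1.841
v -1.678 -1.348 -3.275
v -1.139 -1.536 -1.997
v -1.922 -1.162 -3.145
v -1.383 -1.35 -1.867
v -2.221 -1.104 -3.011
v -1.681 -1.292 -1.732
v -2.522 -1.182 -2.895
v -1.983 -1.37 -1.617
v -2.775 -1.384 -2.818
v -2.236 -1.572 -1.54
v -2.936 -1.674 -2.793
v -2.396 -1.862 -1.515
v -2.976 -2.003 -2.824
v -2.436 -2.191 -1.546
v -2.888 -2.313 -2.907
v -2.349 -2.501 -1.629
v -2.689 -2.551 -3.026
v -2.15 -2.739 -1.748
v -2.412 -2.676 -3.161
v -1.872 -2.864 -1.883
v -2.105 -2.666 -3.289
v -1.566 -2.854 -2.011
v -1.821 -2.523 -3.388
v -1.282 -2.711 -2.11
v -1.61 -2.271 -3.44
v -1.071 -2.459 -2.162
v -1.508 -1.955 -3.437
v -0.968 -2.143 -2.158
f 1 12 6
f 1 6 2
f 1 2 8
f 1 8 11
f 1 11 12
f 2 6 10
f 6 12 5
f 12 11 3
f 11 8 7
f 8 2 9
f 4 10 5
f 4 5 3
f 4 3 7
f 4 7 9
f 4 9 10
f 5 10 6
f 3 5 12
f 7 3 11
f 9 7 8
f 10 9 2
f 14 13 16
f 14 16 15
f 16 13 17
f 16 17 15
f 17 13 18
f 17 18 15
f 18 13 19
f 18 19 15
f 19 13 20
f 19 20 15
f 20 13 21
f 20 21 15
f 21 13 22
f 21 22 15
f 22 13 23
f 22 23 15
f 23 13 24
f 23 24 15
f 24 13 25
f 24 25 15
f 25 13 26
f 25 26 15
f 26 13 27
f 26 27 15
f 27 13 28
f 27 28 15
f 28 13 29
f 28 29 15
f 29 13 14
f 29 14 15
f 31 33 30
f 34 31 30
f 30 33 32
f 32 34 30
f 31 37 33
f 35 31 34
f 35 37 31
f 33 37 32
f 36 34 32
f 32 37 36
f 36 35 34
f 37 35 36
f 39 38 42
f 39 42 40
f 40 42 43
f 40 43 41
f 42 38 44
f 42 44 43
f 43 44 45
f 43 45 41
f 44 38 46
f 44 46 45
f 45 46 47
f 45 47 41
f 46 38 48
f 46 48 47
f 47 48 49
f 47 49 41
f 48 38 50
f 48 50 49
f 49 50 51
f 49 51 41
f 50 38 52
f 50 52 51
f 51 52 53
f 51 53 41
f 52 38 54
f 52 54 53
f 53 54 55
f 53 55 41
f 54 38 56
f 54 56 55
f 55 56 57
f 55 57 41
f 56 38 58
f 56 58 57
f 57 58 59
f 57 59 41
f 58 38 60
f 58 60 59
f 59 60 61
f 59 61 41
f 60 38 62
f 60 62 61
f 61 62 63
f 61 63 41
f 62 38 64
f 62 64 63
f 63 64 65
f 63 65 41
f 64 38 66
f 64 66 65
f 65 66 67
f 65 67 41
f 66 38 68
f 66 68 67
f 67 68 69
f 67 69 41
f 68 38 39
f 68 39 69
f 69 39 40
f 69 40 41



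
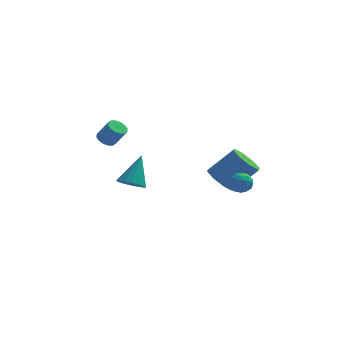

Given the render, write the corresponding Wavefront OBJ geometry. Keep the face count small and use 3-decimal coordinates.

v 2.81 -0.618 0.891
v 3.513 -0.484 0.179
v 4.893 -0.189 1.596
v 4.19 -0.322 2.309
v 3.166 0.177 0.379
v 4.546 0.472 1.797
v 2.61 0.372 0.88
v 3.99 0.667 2.297
v 2.171 -0.012 1.387
v 3.551 0.283 2.804
v 2.107 -0.751 1.604
v 3.487 -0.456 3.021
v 2.454 -1.412 1.403
v 3.834 -1.117 2.821
v 3.01 -1.607 0.903
v 4.39 -1.312 2.32
v 3.449 -1.223 0.396
v 4.829 -0.928 1.813
v 3.395 -3.435 1.995
v 4.064 -3.283 1.886
v 3.696 -4.277 2.674
v 4.365 -4.125 2.565
v 3.965 -3.69 2.928
v 3.779 -3.169 2.509
v 3.981 -4.391 2.051
v 3.795 -3.87 1.632
v 4.426 -3.874 1.921
v 4.416 -3.441 2.463
v 3.344 -4.119 2.097
v 3.334 -3.686 2.639
v 3.703 -3.285 1.881
v 4.057 -4.275 2.679
v 3.822 -4.019 2.893
v 4.215 -3.93 2.829
v 3.535 -3.218 2.247
v 3.928 -3.129 2.183
v 3.87 -3.368 2.795
v 3.832 -4.431 2.377
v 4.225 -4.342 2.313
v 3.545 -3.63 1.731
v 3.938 -3.541 1.667
v 3.89 -4.192 1.765
v 4.309 -3.543 1.838
v 4.486 -4.038 2.237
v 4.261 -4.194 1.935
v 4.151 -3.888 1.688
v 4.303 -3.289 2.156
v 4.48 -3.783 2.555
v 4.245 -3.527 2.769
v 4.135 -3.222 2.522
v 4.516 -3.636 2.177
v 3.28 -3.777 2.005
v 3.457 -4.271 2.404
v 3.625 -4.338 2.038
v 3.515 -4.033 1.791
v 3.274 -3.522 2.323
v 3.451 -4.017 2.722
v 3.609 -3.672 2.872
v 3.499 -3.366 2.625
v 3.244 -3.924 2.383
v -3.41 1.947 2.672
v -2.907 2.187 2.424
v -2.247 1.893 3.481
v -2.75 1.653 3.728
v -3.045 2.426 2.577
v -2.385 2.132 3.633
v -3.281 2.537 2.755
v -2.621 2.243 3.812
v -3.551 2.49 2.911
v -2.891 2.196 3.968
v -3.784 2.297 3.003
v -3.124 2.003 4.059
v -3.916 2.011 3.006
v -3.256 1.717 4.062
v -3.913 1.707 2.919
v -3.253 1.413 3.976
v -3.775 1.468 2.767
v -3.115 1.174 3.823
v -3.539 1.357 2.588
v -2.879 1.063 3.645
v -3.269 1.404 2.432
v -2.609 1.11 3.489
v -3.036 1.597 2.341
v -2.376 1.303 3.397
v -2.904 1.883 2.338
v -2.244 1.589 3.394
v -1.694 -4.299 2.341
v -1.076 -3.998 1.952
v -1.206 -3.261 3.919
v -1.384 -3.74 1.878
v -1.775 -3.631 1.927
v -2.144 -3.701 2.088
v -2.393 -3.931 2.316
v -2.455 -4.26 2.551
v -2.313 -4.599 2.73
v -2.005 -4.858 2.805
v -1.614 -4.966 2.756
v -1.244 -4.896 2.595
v -0.995 -4.666 2.367
v -0.934 -4.337 2.131
f 2 1 5
f 2 5 3
f 3 5 6
f 3 6 4
f 5 1 7
f 5 7 6
f 6 7 8
f 6 8 4
f 7 1 9
f 7 9 8
f 8 9 10
f 8 10 4
f 9 1 11
f 9 11 10
f 10 11 12
f 10 12 4
f 11 1 13
f 11 13 12
f 12 13 14
f 12 14 4
f 13 1 15
f 13 15 14
f 14 15 16
f 14 16 4
f 15 1 17
f 15 17 16
f 16 17 18
f 16 18 4
f 17 1 2
f 17 2 18
f 18 2 3
f 18 3 4
f 19 56 35
f 56 30 59
f 35 59 24
f 56 59 35
f 19 35 31
f 35 24 36
f 31 36 20
f 35 36 31
f 19 31 40
f 31 20 41
f 40 41 26
f 31 41 40
f 19 40 52
f 40 26 55
f 52 55 29
f 40 55 52
f 19 52 56
f 52 29 60
f 56 60 30
f 52 60 56
f 20 36 47
f 36 24 50
f 47 50 28
f 36 50 47
f 24 59 37
f 59 30 58
f 37 58 23
f 59 58 37
f 30 60 57
f 60 29 53
f 57 53 21
f 60 53 57
f 29 55 54
f 55 26 42
f 54 42 25
f 55 42 54
f 26 41 46
f 41 20 43
f 46 43 27
f 41 43 46
f 22 48 34
f 48 28 49
f 34 49 23
f 48 49 34
f 22 34 32
f 34 23 33
f 32 33 21
f 34 33 32
f 22 32 39
f 32 21 38
f 39 38 25
f 32 38 39
f 22 39 44
f 39 25 45
f 44 45 27
f 39 45 44
f 22 44 48
f 44 27 51
f 48 51 28
f 44 51 48
f 23 49 37
f 49 28 50
f 37 50 24
f 49 50 37
f 21 33 57
f 33 23 58
f 57 58 30
f 33 58 57
f 25 38 54
f 38 21 53
f 54 53 29
f 38 53 54
f 27 45 46
f 45 25 42
f 46 42 26
f 45 42 46
f 28 51 47
f 51 27 43
f 47 43 20
f 51 43 47
f 62 61 65
f 62 65 63
f 63 65 66
f 63 66 64
f 65 61 67
f 65 67 66
f 66 67 68
f 66 68 64
f 67 61 69
f 67 69 68
f 68 69 70
f 68 70 64
f 69 61 71
f 69 71 70
f 70 71 72
f 70 72 64
f 71 61 73
f 71 73 72
f 72 73 74
f 72 74 64
f 73 61 75
f 73 75 74
f 74 75 76
f 74 76 64
f 75 61 77
f 75 77 76
f 76 77 78
f 76 78 64
f 77 61 79
f 77 79 78
f 78 79 80
f 78 80 64
f 79 61 81
f 79 81 80
f 80 81 82
f 80 82 64
f 81 61 83
f 81 83 82
f 82 83 84
f 82 84 64
f 83 61 85
f 83 85 84
f 84 85 86
f 84 86 64
f 85 61 62
f 85 62 86
f 86 62 63
f 86 63 64
f 88 87 90
f 88 90 89
f 90 87 91
f 90 91 89
f 91 87 92
f 91 92 89
f 92 87 93
f 92 93 89
f 93 87 94
f 93 94 89
f 94 87 95
f 94 95 89
f 95 87 96
f 95 96 89
f 96 87 97
f 96 97 89
f 97 87 98
f 97 98 89
f 98 87 99
f 98 99 89
f 99 87 100
f 99 100 89
f 100 87 88
f 100 88 89



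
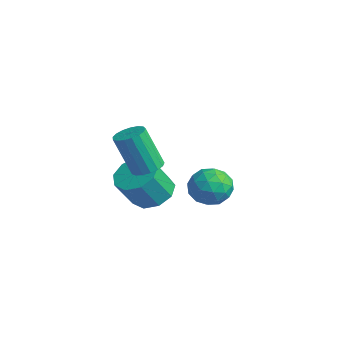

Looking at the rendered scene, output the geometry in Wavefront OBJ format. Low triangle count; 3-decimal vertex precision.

v 1.681 -1.348 -1.133
v 2.213 -0.576 -0.683
v 2.332 -1.5 0.763
v 1.799 -2.272 0.313
v 1.516 -0.489 -0.571
v 1.635 -1.413 0.875
v 0.896 -0.804 -0.721
v 1.015 -1.727 0.725
v 0.643 -1.373 -1.064
v 0.762 -2.297 0.382
v 0.876 -1.931 -1.439
v 0.994 -2.855 0.007
v 1.485 -2.216 -1.671
v 1.603 -3.14 -0.225
v 2.186 -2.095 -1.651
v 2.304 -3.019 -0.205
v 2.65 -1.624 -1.389
v 2.769 -2.548 0.057
v 2.661 -1.025 -1.007
v 2.78 -1.948 0.439
v 0.024 3.455 -3.837
v 0.591 2.942 -3.041
v -1.491 2.738 -3.219
v -0.924 2.225 -2.423
v -1.033 3.324 -2.403
v -0.096 3.766 -2.785
v -0.804 1.914 -3.475
v 0.133 2.356 -3.857
v 0.08 1.989 -2.818
v -0.062 2.861 -2.155
v -0.838 2.819 -4.105
v -0.98 3.691 -3.442
v 0.44 3.261 -3.494
v -1.34 2.419 -2.766
v -1.405 3.064 -2.755
v -1.071 2.763 -2.287
v 0.036 3.746 -3.343
v 0.37 3.444 -2.875
v -0.585 3.669 -2.5
v -1.27 2.236 -3.385
v -0.936 1.934 -2.917
v 0.171 2.917 -3.973
v 0.505 2.616 -3.505
v -0.315 2.011 -3.76
v 0.474 2.4 -2.894
v -0.417 1.978 -2.531
v -0.346 1.795 -3.149
v 0.204 2.056 -3.374
v 0.39 2.912 -2.505
v -0.5 2.491 -2.141
v -0.564 3.136 -2.129
v -0.014 3.397 -2.354
v 0.09 2.352 -2.373
v -0.4 3.189 -4.119
v -1.29 2.768 -3.755
v -0.886 2.283 -3.906
v -0.336 2.544 -4.131
v -0.483 3.702 -3.729
v -1.374 3.28 -3.366
v -1.104 3.624 -2.886
v -0.554 3.885 -3.111
v -0.99 3.328 -3.887
v 2.313 -1.949 0.816
v 2.809 -2.484 0.79
v 2.283 -3.065 2.739
v 1.787 -2.531 2.764
v 2.986 -2.212 0.919
v 2.46 -2.793 2.868
v 3.009 -1.88 1.025
v 2.483 -2.461 2.973
v 2.873 -1.563 1.082
v 2.346 -2.144 3.03
v 2.608 -1.335 1.079
v 2.082 -1.916 3.027
v 2.275 -1.248 1.015
v 1.749 -1.829 2.963
v 1.952 -1.322 0.906
v 1.426 -1.903 2.854
v 1.711 -1.539 0.776
v 1.185 -2.12 2.724
v 1.608 -1.85 0.655
v 1.082 -2.431 2.603
v 1.667 -2.184 0.571
v 1.14 -2.765 2.52
v 1.873 -2.465 0.544
v 1.347 -3.046 2.492
v 2.181 -2.627 0.578
v 1.655 -3.208 2.526
v 2.518 -2.634 0.667
v 1.992 -3.215 2.615
f 2 1 5
f 2 5 3
f 3 5 6
f 3 6 4
f 5 1 7
f 5 7 6
f 6 7 8
f 6 8 4
f 7 1 9
f 7 9 8
f 8 9 10
f 8 10 4
f 9 1 11
f 9 11 10
f 10 11 12
f 10 12 4
f 11 1 13
f 11 13 12
f 12 13 14
f 12 14 4
f 13 1 15
f 13 15 14
f 14 15 16
f 14 16 4
f 15 1 17
f 15 17 16
f 16 17 18
f 16 18 4
f 17 1 19
f 17 19 18
f 18 19 20
f 18 20 4
f 19 1 2
f 19 2 20
f 20 2 3
f 20 3 4
f 21 58 37
f 58 32 61
f 37 61 26
f 58 61 37
f 21 37 33
f 37 26 38
f 33 38 22
f 37 38 33
f 21 33 42
f 33 22 43
f 42 43 28
f 33 43 42
f 21 42 54
f 42 28 57
f 54 57 31
f 42 57 54
f 21 54 58
f 54 31 62
f 58 62 32
f 54 62 58
f 22 38 49
f 38 26 52
f 49 52 30
f 38 52 49
f 26 61 39
f 61 32 60
f 39 60 25
f 61 60 39
f 32 62 59
f 62 31 55
f 59 55 23
f 62 55 59
f 31 57 56
f 57 28 44
f 56 44 27
f 57 44 56
f 28 43 48
f 43 22 45
f 48 45 29
f 43 45 48
f 24 50 36
f 50 30 51
f 36 51 25
f 50 51 36
f 24 36 34
f 36 25 35
f 34 35 23
f 36 35 34
f 24 34 41
f 34 23 40
f 41 40 27
f 34 40 41
f 24 41 46
f 41 27 47
f 46 47 29
f 41 47 46
f 24 46 50
f 46 29 53
f 50 53 30
f 46 53 50
f 25 51 39
f 51 30 52
f 39 52 26
f 51 52 39
f 23 35 59
f 35 25 60
f 59 60 32
f 35 60 59
f 27 40 56
f 40 23 55
f 56 55 31
f 40 55 56
f 29 47 48
f 47 27 44
f 48 44 28
f 47 44 48
f 30 53 49
f 53 29 45
f 49 45 22
f 53 45 49
f 64 63 67
f 64 67 65
f 65 67 68
f 65 68 66
f 67 63 69
f 67 69 68
f 68 69 70
f 68 70 66
f 69 63 71
f 69 71 70
f 70 71 72
f 70 72 66
f 71 63 73
f 71 73 72
f 72 73 74
f 72 74 66
f 73 63 75
f 73 75 74
f 74 75 76
f 74 76 66
f 75 63 77
f 75 77 76
f 76 77 78
f 76 78 66
f 77 63 79
f 77 79 78
f 78 79 80
f 78 80 66
f 79 63 81
f 79 81 80
f 80 81 82
f 80 82 66
f 81 63 83
f 81 83 82
f 82 83 84
f 82 84 66
f 83 63 85
f 83 85 84
f 84 85 86
f 84 86 66
f 85 63 87
f 85 87 86
f 86 87 88
f 86 88 66
f 87 63 89
f 87 89 88
f 88 89 90
f 88 90 66
f 89 63 64
f 89 64 90
f 90 64 65
f 90 65 66



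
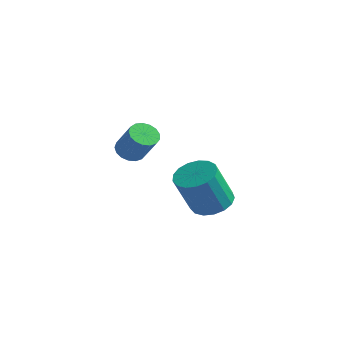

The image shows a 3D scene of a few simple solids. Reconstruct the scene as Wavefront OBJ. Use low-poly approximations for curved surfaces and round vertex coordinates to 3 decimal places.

v -0.025 3.457 -2.393
v 0.865 3.162 -2.461
v 0.715 2.287 -0.636
v -0.175 2.583 -0.567
v 0.9 3.565 -2.265
v 0.75 2.69 -0.44
v 0.724 3.944 -2.098
v 0.574 3.069 -0.273
v 0.376 4.211 -1.999
v 0.226 3.336 -0.173
v -0.064 4.306 -1.99
v -0.214 3.431 -0.164
v -0.495 4.206 -2.073
v -0.645 3.331 -0.247
v -0.818 3.935 -2.229
v -0.968 3.06 -0.404
v -0.959 3.554 -2.423
v -1.11 2.68 -0.598
v -0.887 3.152 -2.61
v -1.037 2.277 -0.785
v -0.617 2.819 -2.747
v -0.767 1.944 -0.922
v -0.211 2.633 -2.803
v -0.361 1.758 -0.978
v 0.237 2.635 -2.765
v 0.087 1.76 -0.94
v 0.625 2.826 -2.642
v 0.475 1.951 -0.816
v -0.071 -1.173 2.104
v 0.421 -1.066 1.742
v 1.283 -1.199 2.875
v 0.791 -1.307 3.236
v 0.34 -0.795 1.835
v 1.203 -0.929 2.968
v 0.166 -0.612 1.989
v 1.028 -0.745 3.122
v -0.063 -0.557 2.17
v 0.799 -0.69 3.303
v -0.294 -0.643 2.336
v 0.568 -0.777 3.468
v -0.474 -0.851 2.448
v 0.389 -0.984 3.581
v -0.561 -1.133 2.481
v 0.301 -1.266 3.614
v -0.536 -1.424 2.428
v 0.326 -1.557 3.561
v -0.405 -1.657 2.301
v 0.457 -1.79 3.434
v -0.197 -1.78 2.128
v 0.665 -1.913 3.261
v 0.039 -1.764 1.95
v 0.902 -1.897 3.083
v 0.251 -1.612 1.807
v 1.113 -1.745 2.94
v 0.388 -1.36 1.732
v 1.251 -1.493 2.865
f 2 1 5
f 2 5 3
f 3 5 6
f 3 6 4
f 5 1 7
f 5 7 6
f 6 7 8
f 6 8 4
f 7 1 9
f 7 9 8
f 8 9 10
f 8 10 4
f 9 1 11
f 9 11 10
f 10 11 12
f 10 12 4
f 11 1 13
f 11 13 12
f 12 13 14
f 12 14 4
f 13 1 15
f 13 15 14
f 14 15 16
f 14 16 4
f 15 1 17
f 15 17 16
f 16 17 18
f 16 18 4
f 17 1 19
f 17 19 18
f 18 19 20
f 18 20 4
f 19 1 21
f 19 21 20
f 20 21 22
f 20 22 4
f 21 1 23
f 21 23 22
f 22 23 24
f 22 24 4
f 23 1 25
f 23 25 24
f 24 25 26
f 24 26 4
f 25 1 27
f 25 27 26
f 26 27 28
f 26 28 4
f 27 1 2
f 27 2 28
f 28 2 3
f 28 3 4
f 30 29 33
f 30 33 31
f 31 33 34
f 31 34 32
f 33 29 35
f 33 35 34
f 34 35 36
f 34 36 32
f 35 29 37
f 35 37 36
f 36 37 38
f 36 38 32
f 37 29 39
f 37 39 38
f 38 39 40
f 38 40 32
f 39 29 41
f 39 41 40
f 40 41 42
f 40 42 32
f 41 29 43
f 41 43 42
f 42 43 44
f 42 44 32
f 43 29 45
f 43 45 44
f 44 45 46
f 44 46 32
f 45 29 47
f 45 47 46
f 46 47 48
f 46 48 32
f 47 29 49
f 47 49 48
f 48 49 50
f 48 50 32
f 49 29 51
f 49 51 50
f 50 51 52
f 50 52 32
f 51 29 53
f 51 53 52
f 52 53 54
f 52 54 32
f 53 29 55
f 53 55 54
f 54 55 56
f 54 56 32
f 55 29 30
f 55 30 56
f 56 30 31
f 56 31 32



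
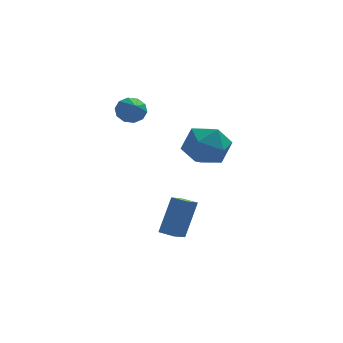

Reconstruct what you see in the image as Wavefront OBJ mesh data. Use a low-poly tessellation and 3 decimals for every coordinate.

v 2.095 -4.538 -2.722
v 2.71 -3.837 -0.93
v 1.449 -4.051 -2.691
v 2.064 -3.35 -0.899
v 2.636 -3.79 -3.201
v 3.251 -3.089 -1.409
v 1.99 -3.303 -3.17
v 2.605 -2.602 -1.378
v 3.116 -0.212 1.157
v 4.157 -0.208 1.87
v 3.443 -2.172 0.69
v 4.484 -2.168 1.403
v 3.349 -2.081 1.945
v 3.146 -0.87 2.234
v 4.454 -1.51 0.326
v 4.251 -0.299 0.615
v 4.984 -1.01 1.356
v 4.301 -1.363 2.357
v 3.299 -1.017 0.203
v 2.616 -1.37 1.204
v 0.418 -0.91 3.494
v 0.748 -0.516 4.027
v 0.582 -2.09 4.266
v 0.298 -0.522 4.112
v -0.105 -0.676 3.962
v -0.308 -0.92 3.632
v -0.234 -1.159 3.25
v 0.089 -1.304 2.961
v 0.539 -1.298 2.875
v 0.942 -1.144 3.026
v 1.145 -0.9 3.355
v 1.071 -0.66 3.738
f 2 4 1
f 5 2 1
f 1 4 3
f 3 5 1
f 2 8 4
f 6 2 5
f 6 8 2
f 4 8 3
f 7 5 3
f 3 8 7
f 7 6 5
f 8 6 7
f 9 20 14
f 9 14 10
f 9 10 16
f 9 16 19
f 9 19 20
f 10 14 18
f 14 20 13
f 20 19 11
f 19 16 15
f 16 10 17
f 12 18 13
f 12 13 11
f 12 11 15
f 12 15 17
f 12 17 18
f 13 18 14
f 11 13 20
f 15 11 19
f 17 15 16
f 18 17 10
f 22 21 24
f 22 24 23
f 24 21 25
f 24 25 23
f 25 21 26
f 25 26 23
f 26 21 27
f 26 27 23
f 27 21 28
f 27 28 23
f 28 21 29
f 28 29 23
f 29 21 30
f 29 30 23
f 30 21 31
f 30 31 23
f 31 21 32
f 31 32 23
f 32 21 22
f 32 22 23



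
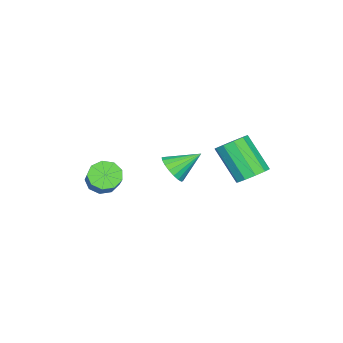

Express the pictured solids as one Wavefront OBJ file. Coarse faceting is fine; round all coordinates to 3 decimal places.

v 0.063 2.694 -1.04
v 0.901 2.658 -0.81
v 0.395 1.33 0.829
v -0.443 1.366 0.6
v 0.675 3.069 -0.547
v 0.169 1.74 1.092
v 0.214 3.336 -0.472
v -0.292 2.008 1.167
v -0.304 3.359 -0.614
v -0.81 2.03 1.025
v -0.682 3.127 -0.919
v -1.188 1.799 0.721
v -0.775 2.73 -1.269
v -1.281 1.402 0.37
v -0.549 2.32 -1.532
v -1.055 0.991 0.107
v -0.088 2.052 -1.607
v -0.594 0.724 0.032
v 0.43 2.03 -1.465
v -0.076 0.701 0.174
v 0.808 2.261 -1.161
v 0.302 0.933 0.479
v 2.899 -3.585 -1.362
v 3.537 -3.965 -1.711
v 4.518 -3.314 -0.628
v 3.881 -2.935 -0.278
v 3.462 -3.461 -1.946
v 4.443 -2.81 -0.862
v 3.123 -3.015 -1.907
v 4.104 -2.364 -0.823
v 2.68 -2.836 -1.613
v 3.661 -2.186 -0.53
v 2.34 -3.008 -1.202
v 3.321 -2.357 -0.118
v 2.261 -3.45 -0.865
v 3.242 -2.799 0.218
v 2.481 -3.955 -0.761
v 3.462 -3.304 0.322
v 2.897 -4.287 -0.938
v 3.878 -3.637 0.146
v 3.314 -4.291 -1.313
v 4.295 -3.641 -0.23
v 1.46 -0.731 -0.717
v 2.187 -0.326 -0.6
v 0.7 0.371 0.197
v 2.05 -0.165 -0.909
v 1.796 -0.115 -1.179
v 1.476 -0.188 -1.358
v 1.153 -0.368 -1.409
v 0.89 -0.62 -1.324
v 0.74 -0.894 -1.118
v 0.733 -1.135 -0.833
v 0.87 -1.297 -0.525
v 1.123 -1.346 -0.255
v 1.443 -1.274 -0.076
v 1.767 -1.093 -0.024
v 2.029 -0.842 -0.11
v 2.179 -0.568 -0.315
f 2 1 5
f 2 5 3
f 3 5 6
f 3 6 4
f 5 1 7
f 5 7 6
f 6 7 8
f 6 8 4
f 7 1 9
f 7 9 8
f 8 9 10
f 8 10 4
f 9 1 11
f 9 11 10
f 10 11 12
f 10 12 4
f 11 1 13
f 11 13 12
f 12 13 14
f 12 14 4
f 13 1 15
f 13 15 14
f 14 15 16
f 14 16 4
f 15 1 17
f 15 17 16
f 16 17 18
f 16 18 4
f 17 1 19
f 17 19 18
f 18 19 20
f 18 20 4
f 19 1 21
f 19 21 20
f 20 21 22
f 20 22 4
f 21 1 2
f 21 2 22
f 22 2 3
f 22 3 4
f 24 23 27
f 24 27 25
f 25 27 28
f 25 28 26
f 27 23 29
f 27 29 28
f 28 29 30
f 28 30 26
f 29 23 31
f 29 31 30
f 30 31 32
f 30 32 26
f 31 23 33
f 31 33 32
f 32 33 34
f 32 34 26
f 33 23 35
f 33 35 34
f 34 35 36
f 34 36 26
f 35 23 37
f 35 37 36
f 36 37 38
f 36 38 26
f 37 23 39
f 37 39 38
f 38 39 40
f 38 40 26
f 39 23 41
f 39 41 40
f 40 41 42
f 40 42 26
f 41 23 24
f 41 24 42
f 42 24 25
f 42 25 26
f 44 43 46
f 44 46 45
f 46 43 47
f 46 47 45
f 47 43 48
f 47 48 45
f 48 43 49
f 48 49 45
f 49 43 50
f 49 50 45
f 50 43 51
f 50 51 45
f 51 43 52
f 51 52 45
f 52 43 53
f 52 53 45
f 53 43 54
f 53 54 45
f 54 43 55
f 54 55 45
f 55 43 56
f 55 56 45
f 56 43 57
f 56 57 45
f 57 43 58
f 57 58 45
f 58 43 44
f 58 44 45



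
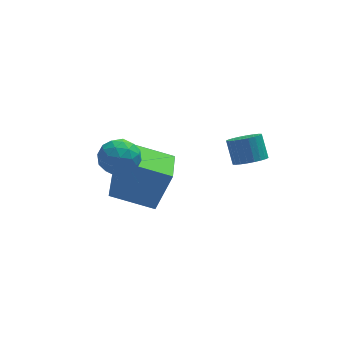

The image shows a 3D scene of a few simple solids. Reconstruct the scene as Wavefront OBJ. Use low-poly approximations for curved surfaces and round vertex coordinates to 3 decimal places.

v -2.332 1.071 0.309
v -1.714 0.328 0.278
v -3.486 0.132 -0.178
v -2.868 -0.611 -0.209
v -3.128 -0.234 0.643
v -2.415 0.346 0.944
v -2.785 0.114 -0.844
v -2.072 0.694 -0.543
v -1.994 -0.264 -0.435
v -2.206 -0.479 0.484
v -2.994 0.939 -0.384
v -3.206 0.724 0.535
v -1.922 0.782 0.336
v -3.278 -0.322 -0.236
v -3.431 -0.1 0.265
v -3.068 -0.537 0.247
v -2.334 0.793 0.727
v -1.971 0.356 0.709
v -2.802 0.026 0.924
v -3.229 0.104 -0.609
v -2.866 -0.333 -0.627
v -2.132 0.997 -0.147
v -1.769 0.56 -0.165
v -2.398 0.434 -0.824
v -1.723 -0.003 -0.101
v -2.401 -0.555 -0.387
v -2.352 -0.129 -0.76
v -1.933 0.212 -0.583
v -1.848 -0.129 0.439
v -2.526 -0.681 0.153
v -2.679 -0.459 0.654
v -2.26 -0.118 0.831
v -2.012 -0.477 0.021
v -2.674 1.141 -0.053
v -3.352 0.589 -0.339
v -2.94 0.578 -0.731
v -2.521 0.919 -0.554
v -2.799 1.015 0.487
v -3.477 0.463 0.201
v -3.267 0.248 0.683
v -2.848 0.589 0.86
v -3.188 0.937 0.079
v 2.366 -2.076 0.946
v 2.879 -1.616 0.649
v 2.767 -0.904 1.557
v 2.254 -1.364 1.854
v 2.632 -1.509 0.534
v 2.52 -0.796 1.443
v 2.345 -1.487 0.482
v 2.233 -0.775 1.39
v 2.061 -1.556 0.5
v 1.949 -0.843 1.409
v 1.824 -1.703 0.586
v 1.711 -0.991 1.495
v 1.669 -1.908 0.727
v 1.556 -1.195 1.636
v 1.62 -2.138 0.901
v 1.508 -1.425 1.81
v 1.685 -2.358 1.082
v 1.572 -1.646 1.991
v 1.853 -2.536 1.243
v 1.741 -1.824 2.151
v 2.1 -2.644 1.357
v 1.988 -1.931 2.266
v 2.387 -2.665 1.41
v 2.275 -1.953 2.318
v 2.671 -2.597 1.391
v 2.559 -1.884 2.3
v 2.909 -2.449 1.305
v 2.796 -1.737 2.214
v 3.064 -2.245 1.164
v 2.951 -1.532 2.073
v 3.112 -2.015 0.99
v 3 -1.302 1.899
v 3.048 -1.794 0.809
v 2.935 -1.082 1.718
v -2.893 1.431 -3.636
v -2.091 1.583 -1.669
v -2.422 3.242 -3.968
v -1.62 3.394 -2.001
v -1 0.806 -4.359
v -0.198 0.958 -2.392
v -0.529 2.617 -4.691
v 0.273 2.769 -2.724
f 1 38 17
f 38 12 41
f 17 41 6
f 38 41 17
f 1 17 13
f 17 6 18
f 13 18 2
f 17 18 13
f 1 13 22
f 13 2 23
f 22 23 8
f 13 23 22
f 1 22 34
f 22 8 37
f 34 37 11
f 22 37 34
f 1 34 38
f 34 11 42
f 38 42 12
f 34 42 38
f 2 18 29
f 18 6 32
f 29 32 10
f 18 32 29
f 6 41 19
f 41 12 40
f 19 40 5
f 41 40 19
f 12 42 39
f 42 11 35
f 39 35 3
f 42 35 39
f 11 37 36
f 37 8 24
f 36 24 7
f 37 24 36
f 8 23 28
f 23 2 25
f 28 25 9
f 23 25 28
f 4 30 16
f 30 10 31
f 16 31 5
f 30 31 16
f 4 16 14
f 16 5 15
f 14 15 3
f 16 15 14
f 4 14 21
f 14 3 20
f 21 20 7
f 14 20 21
f 4 21 26
f 21 7 27
f 26 27 9
f 21 27 26
f 4 26 30
f 26 9 33
f 30 33 10
f 26 33 30
f 5 31 19
f 31 10 32
f 19 32 6
f 31 32 19
f 3 15 39
f 15 5 40
f 39 40 12
f 15 40 39
f 7 20 36
f 20 3 35
f 36 35 11
f 20 35 36
f 9 27 28
f 27 7 24
f 28 24 8
f 27 24 28
f 10 33 29
f 33 9 25
f 29 25 2
f 33 25 29
f 44 43 47
f 44 47 45
f 45 47 48
f 45 48 46
f 47 43 49
f 47 49 48
f 48 49 50
f 48 50 46
f 49 43 51
f 49 51 50
f 50 51 52
f 50 52 46
f 51 43 53
f 51 53 52
f 52 53 54
f 52 54 46
f 53 43 55
f 53 55 54
f 54 55 56
f 54 56 46
f 55 43 57
f 55 57 56
f 56 57 58
f 56 58 46
f 57 43 59
f 57 59 58
f 58 59 60
f 58 60 46
f 59 43 61
f 59 61 60
f 60 61 62
f 60 62 46
f 61 43 63
f 61 63 62
f 62 63 64
f 62 64 46
f 63 43 65
f 63 65 64
f 64 65 66
f 64 66 46
f 65 43 67
f 65 67 66
f 66 67 68
f 66 68 46
f 67 43 69
f 67 69 68
f 68 69 70
f 68 70 46
f 69 43 71
f 69 71 70
f 70 71 72
f 70 72 46
f 71 43 73
f 71 73 72
f 72 73 74
f 72 74 46
f 73 43 75
f 73 75 74
f 74 75 76
f 74 76 46
f 75 43 44
f 75 44 76
f 76 44 45
f 76 45 46
f 78 80 77
f 81 78 77
f 77 80 79
f 79 81 77
f 78 84 80
f 82 78 81
f 82 84 78
f 80 84 79
f 83 81 79
f 79 84 83
f 83 82 81
f 84 82 83

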